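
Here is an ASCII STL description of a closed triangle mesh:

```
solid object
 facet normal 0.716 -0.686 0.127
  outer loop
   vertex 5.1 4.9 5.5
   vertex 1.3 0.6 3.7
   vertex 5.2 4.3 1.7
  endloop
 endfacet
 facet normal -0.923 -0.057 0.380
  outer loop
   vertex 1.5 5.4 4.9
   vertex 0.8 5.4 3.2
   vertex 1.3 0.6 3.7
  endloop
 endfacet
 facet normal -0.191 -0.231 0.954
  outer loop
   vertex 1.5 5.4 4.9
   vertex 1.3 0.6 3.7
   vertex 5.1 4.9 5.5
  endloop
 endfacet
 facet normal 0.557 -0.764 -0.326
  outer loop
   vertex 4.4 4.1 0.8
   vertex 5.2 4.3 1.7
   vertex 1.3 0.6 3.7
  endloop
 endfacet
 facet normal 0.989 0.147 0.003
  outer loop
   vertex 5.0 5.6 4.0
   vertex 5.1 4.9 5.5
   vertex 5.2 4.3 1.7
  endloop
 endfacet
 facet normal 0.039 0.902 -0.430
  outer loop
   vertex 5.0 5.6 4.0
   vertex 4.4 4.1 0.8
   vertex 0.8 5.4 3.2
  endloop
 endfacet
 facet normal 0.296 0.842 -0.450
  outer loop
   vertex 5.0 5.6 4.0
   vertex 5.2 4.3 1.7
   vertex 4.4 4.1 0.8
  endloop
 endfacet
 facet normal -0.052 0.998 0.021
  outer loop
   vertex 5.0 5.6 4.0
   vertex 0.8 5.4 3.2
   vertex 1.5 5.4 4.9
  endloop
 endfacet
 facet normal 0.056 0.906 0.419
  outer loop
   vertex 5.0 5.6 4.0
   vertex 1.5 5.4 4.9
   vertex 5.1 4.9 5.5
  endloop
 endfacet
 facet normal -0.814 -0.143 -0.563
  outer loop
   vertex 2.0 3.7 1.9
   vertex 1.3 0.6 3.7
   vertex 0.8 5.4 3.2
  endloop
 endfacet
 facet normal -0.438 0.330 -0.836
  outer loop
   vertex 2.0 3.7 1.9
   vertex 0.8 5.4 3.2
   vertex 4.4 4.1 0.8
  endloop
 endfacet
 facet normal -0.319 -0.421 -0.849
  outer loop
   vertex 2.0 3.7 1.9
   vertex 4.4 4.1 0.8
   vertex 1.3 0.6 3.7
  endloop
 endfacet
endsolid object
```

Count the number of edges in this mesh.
18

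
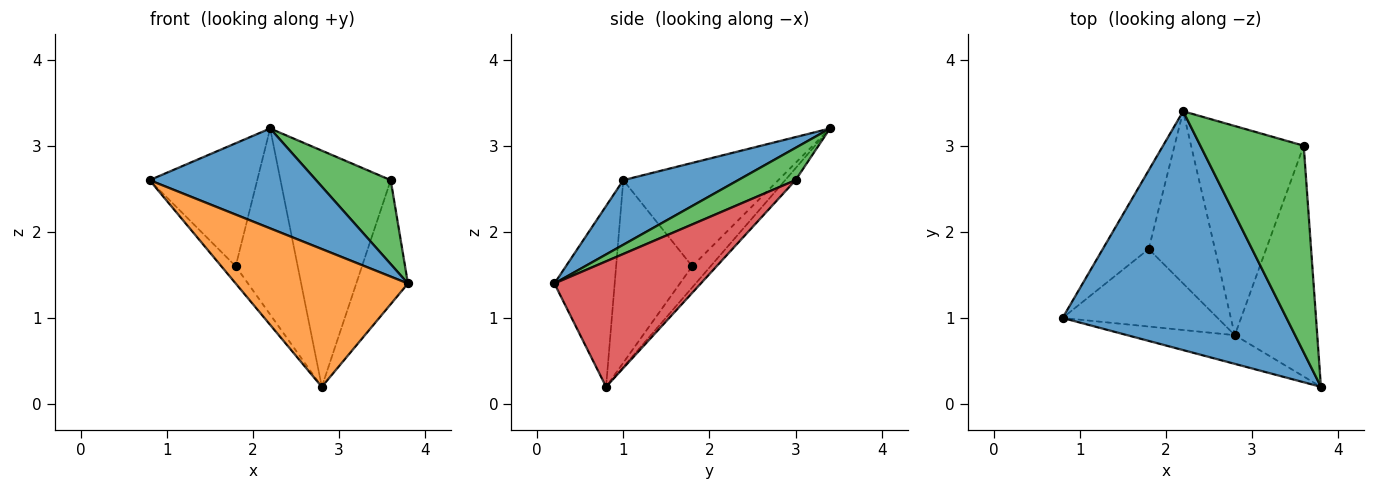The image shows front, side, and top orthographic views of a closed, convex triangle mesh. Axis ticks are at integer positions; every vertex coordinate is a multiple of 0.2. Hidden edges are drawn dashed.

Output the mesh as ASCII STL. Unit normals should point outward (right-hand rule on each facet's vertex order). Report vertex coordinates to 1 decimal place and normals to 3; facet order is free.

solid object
 facet normal 0.257 -0.373 0.892
  outer loop
   vertex 2.2 3.4 3.2
   vertex 0.8 1.0 2.6
   vertex 3.8 0.2 1.4
  endloop
 endfacet
 facet normal -0.324 -0.926 -0.193
  outer loop
   vertex 2.8 0.8 0.2
   vertex 3.8 0.2 1.4
   vertex 0.8 1.0 2.6
  endloop
 endfacet
 facet normal 0.278 -0.362 0.890
  outer loop
   vertex 3.6 3.0 2.6
   vertex 2.2 3.4 3.2
   vertex 3.8 0.2 1.4
  endloop
 endfacet
 facet normal 0.802 0.283 -0.527
  outer loop
   vertex 3.6 3.0 2.6
   vertex 3.8 0.2 1.4
   vertex 2.8 0.8 0.2
  endloop
 endfacet
 facet normal -0.070 0.747 -0.661
  outer loop
   vertex 3.6 3.0 2.6
   vertex 2.8 0.8 0.2
   vertex 2.2 3.4 3.2
  endloop
 endfacet
 facet normal -0.772 0.536 -0.343
  outer loop
   vertex 1.8 1.8 1.6
   vertex 0.8 1.0 2.6
   vertex 2.2 3.4 3.2
  endloop
 endfacet
 facet normal -0.755 0.142 -0.641
  outer loop
   vertex 1.8 1.8 1.6
   vertex 2.8 0.8 0.2
   vertex 0.8 1.0 2.6
  endloop
 endfacet
 facet normal -0.212 0.717 -0.664
  outer loop
   vertex 1.8 1.8 1.6
   vertex 2.2 3.4 3.2
   vertex 2.8 0.8 0.2
  endloop
 endfacet
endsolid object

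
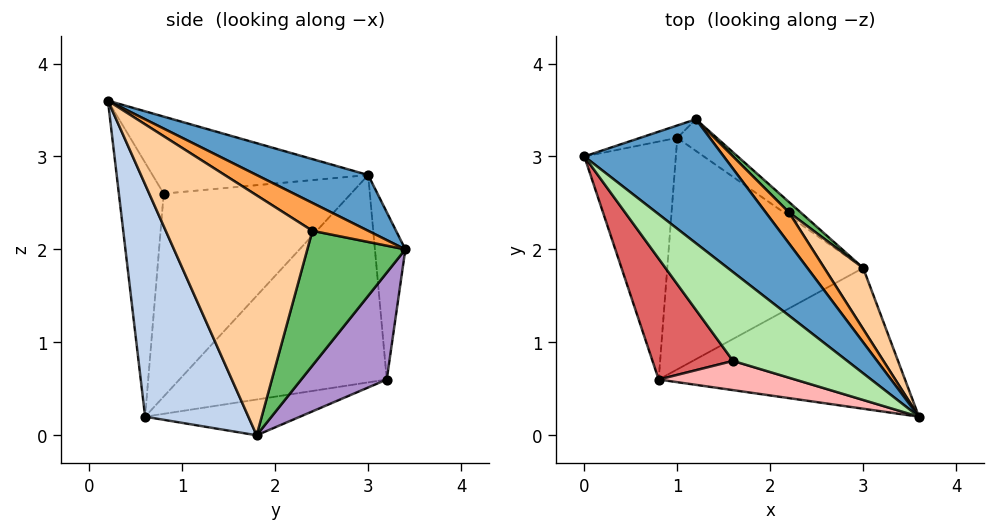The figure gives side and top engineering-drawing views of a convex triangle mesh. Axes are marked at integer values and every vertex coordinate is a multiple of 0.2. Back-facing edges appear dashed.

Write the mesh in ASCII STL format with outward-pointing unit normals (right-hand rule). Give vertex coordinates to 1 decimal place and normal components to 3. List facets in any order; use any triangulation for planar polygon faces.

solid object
 facet normal 0.298 0.596 0.745
  outer loop
   vertex 1.2 3.4 2.0
   vertex 0.0 3.0 2.8
   vertex 3.6 0.2 3.6
  endloop
 endfacet
 facet normal 0.403 -0.810 -0.427
  outer loop
   vertex 0.8 0.6 0.2
   vertex 3.0 1.8 0.0
   vertex 3.6 0.2 3.6
  endloop
 endfacet
 facet normal 0.572 0.667 0.477
  outer loop
   vertex 2.2 2.4 2.2
   vertex 1.2 3.4 2.0
   vertex 3.6 0.2 3.6
  endloop
 endfacet
 facet normal 0.797 0.590 0.129
  outer loop
   vertex 2.2 2.4 2.2
   vertex 3.6 0.2 3.6
   vertex 3.0 1.8 0.0
  endloop
 endfacet
 facet normal 0.700 0.712 0.060
  outer loop
   vertex 2.2 2.4 2.2
   vertex 3.0 1.8 0.0
   vertex 1.2 3.4 2.0
  endloop
 endfacet
 facet normal -0.504 -0.434 0.747
  outer loop
   vertex 1.6 0.8 2.6
   vertex 3.6 0.2 3.6
   vertex 0.0 3.0 2.8
  endloop
 endfacet
 facet normal -0.758 -0.579 0.301
  outer loop
   vertex 1.6 0.8 2.6
   vertex 0.0 3.0 2.8
   vertex 0.8 0.6 0.2
  endloop
 endfacet
 facet normal -0.372 -0.907 0.199
  outer loop
   vertex 1.6 0.8 2.6
   vertex 0.8 0.6 0.2
   vertex 3.6 0.2 3.6
  endloop
 endfacet
 facet normal 0.523 0.830 -0.193
  outer loop
   vertex 1.0 3.2 0.6
   vertex 1.2 3.4 2.0
   vertex 3.0 1.8 0.0
  endloop
 endfacet
 facet normal -0.177 0.163 -0.971
  outer loop
   vertex 1.0 3.2 0.6
   vertex 3.0 1.8 0.0
   vertex 0.8 0.6 0.2
  endloop
 endfacet
 facet normal -0.363 0.928 -0.081
  outer loop
   vertex 1.0 3.2 0.6
   vertex 0.0 3.0 2.8
   vertex 1.2 3.4 2.0
  endloop
 endfacet
 facet normal -0.907 0.131 -0.400
  outer loop
   vertex 1.0 3.2 0.6
   vertex 0.8 0.6 0.2
   vertex 0.0 3.0 2.8
  endloop
 endfacet
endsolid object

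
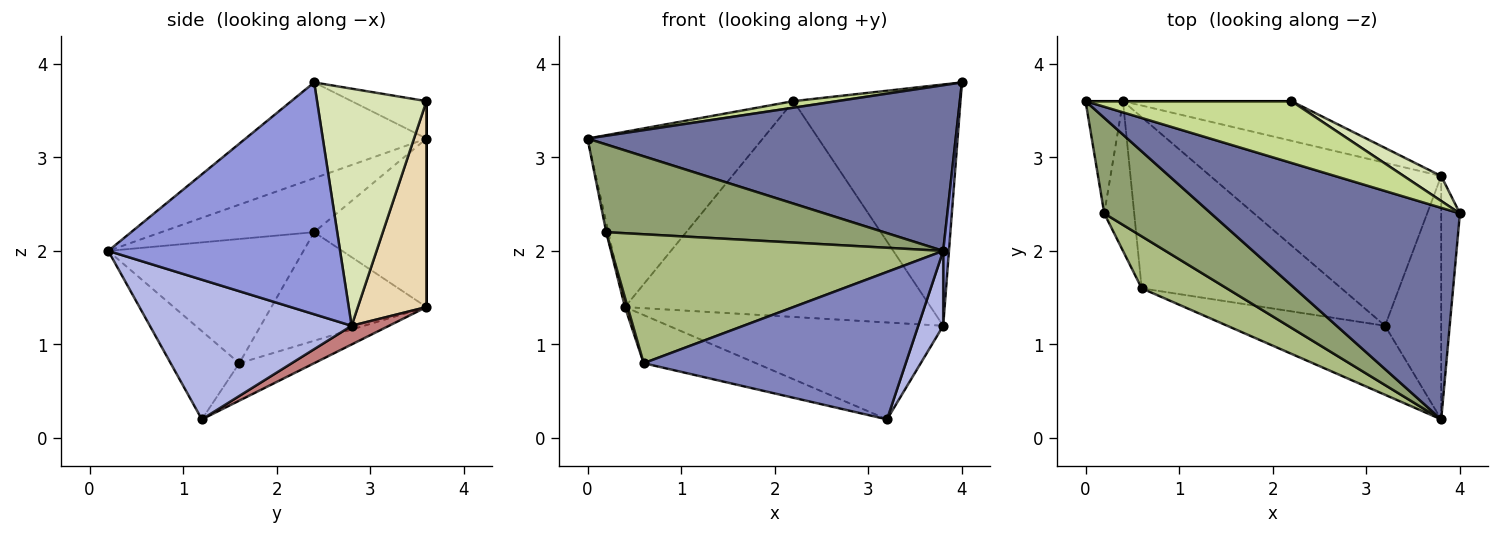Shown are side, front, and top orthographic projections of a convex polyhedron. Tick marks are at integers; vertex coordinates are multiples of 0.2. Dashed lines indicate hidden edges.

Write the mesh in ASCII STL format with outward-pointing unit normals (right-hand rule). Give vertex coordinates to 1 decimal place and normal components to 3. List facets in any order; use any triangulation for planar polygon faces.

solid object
 facet normal -0.290 -0.590 0.753
  outer loop
   vertex 3.8 0.2 2.0
   vertex 4.0 2.4 3.8
   vertex 0.0 3.6 3.2
  endloop
 endfacet
 facet normal -0.231 -0.881 -0.413
  outer loop
   vertex 0.6 1.6 0.8
   vertex 3.2 1.2 0.2
   vertex 3.8 0.2 2.0
  endloop
 endfacet
 facet normal 0.996 -0.025 -0.080
  outer loop
   vertex 3.8 2.8 1.2
   vertex 4.0 2.4 3.8
   vertex 3.8 0.2 2.0
  endloop
 endfacet
 facet normal 0.922 -0.114 -0.371
  outer loop
   vertex 3.8 2.8 1.2
   vertex 3.8 0.2 2.0
   vertex 3.2 1.2 0.2
  endloop
 endfacet
 facet normal -0.349 -0.634 0.691
  outer loop
   vertex 0.2 2.4 2.2
   vertex 3.8 0.2 2.0
   vertex 0.0 3.6 3.2
  endloop
 endfacet
 facet normal -0.479 -0.814 0.328
  outer loop
   vertex 0.2 2.4 2.2
   vertex 0.6 1.6 0.8
   vertex 3.8 0.2 2.0
  endloop
 endfacet
 facet normal -0.178 -0.104 0.979
  outer loop
   vertex 2.2 3.6 3.6
   vertex 0.0 3.6 3.2
   vertex 4.0 2.4 3.8
  endloop
 endfacet
 facet normal 0.546 0.833 0.086
  outer loop
   vertex 2.2 3.6 3.6
   vertex 4.0 2.4 3.8
   vertex 3.8 2.8 1.2
  endloop
 endfacet
 facet normal -0.976 0.018 -0.217
  outer loop
   vertex 0.4 3.6 1.4
   vertex 0.2 2.4 2.2
   vertex 0.0 3.6 3.2
  endloop
 endfacet
 facet normal -0.964 -0.017 -0.266
  outer loop
   vertex 0.4 3.6 1.4
   vertex 0.6 1.6 0.8
   vertex 0.2 2.4 2.2
  endloop
 endfacet
 facet normal 0.000 1.000 0.000
  outer loop
   vertex 0.4 3.6 1.4
   vertex 0.0 3.6 3.2
   vertex 2.2 3.6 3.6
  endloop
 endfacet
 facet normal 0.216 0.960 -0.176
  outer loop
   vertex 0.4 3.6 1.4
   vertex 2.2 3.6 3.6
   vertex 3.8 2.8 1.2
  endloop
 endfacet
 facet normal -0.178 0.266 -0.947
  outer loop
   vertex 0.4 3.6 1.4
   vertex 3.2 1.2 0.2
   vertex 0.6 1.6 0.8
  endloop
 endfacet
 facet normal 0.070 0.510 -0.857
  outer loop
   vertex 0.4 3.6 1.4
   vertex 3.8 2.8 1.2
   vertex 3.2 1.2 0.2
  endloop
 endfacet
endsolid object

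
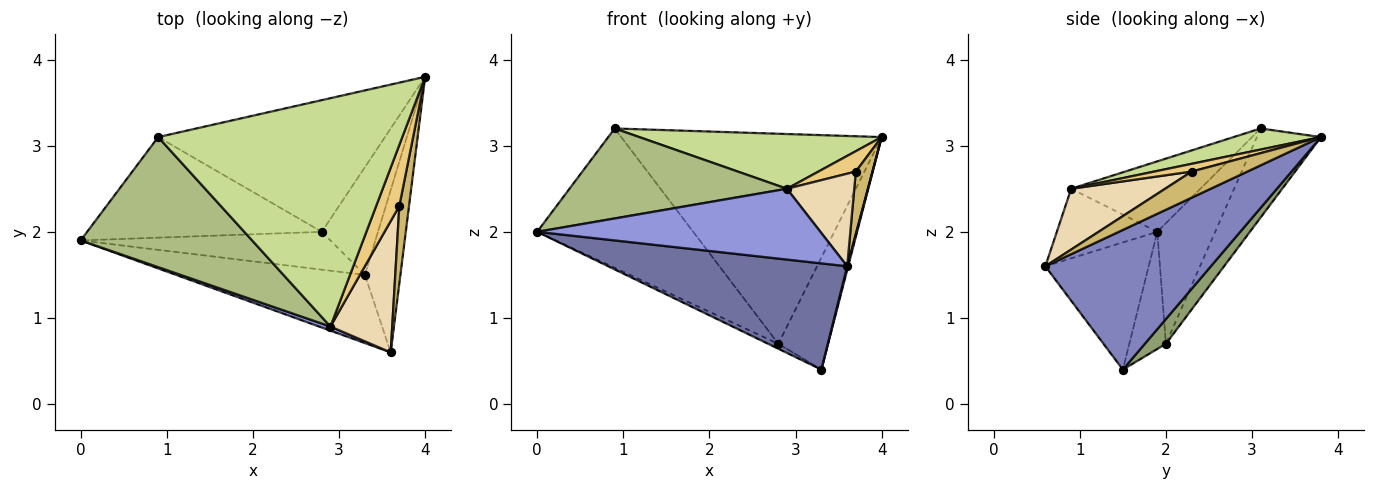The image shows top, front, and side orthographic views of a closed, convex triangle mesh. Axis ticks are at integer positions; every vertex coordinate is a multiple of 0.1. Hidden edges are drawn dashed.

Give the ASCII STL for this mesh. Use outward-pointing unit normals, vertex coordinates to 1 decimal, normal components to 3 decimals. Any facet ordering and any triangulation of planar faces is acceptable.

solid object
 facet normal -0.342 -0.791 -0.508
  outer loop
   vertex 3.3 1.5 0.4
   vertex 3.6 0.6 1.6
   vertex 0.0 1.9 2.0
  endloop
 endfacet
 facet normal 0.969 -0.006 -0.246
  outer loop
   vertex 3.3 1.5 0.4
   vertex 4.0 3.8 3.1
   vertex 3.6 0.6 1.6
  endloop
 endfacet
 facet normal -0.334 -0.941 0.054
  outer loop
   vertex 2.9 0.9 2.5
   vertex 0.0 1.9 2.0
   vertex 3.6 0.6 1.6
  endloop
 endfacet
 facet normal -0.422 0.118 -0.899
  outer loop
   vertex 2.8 2.0 0.7
   vertex 3.3 1.5 0.4
   vertex 0.0 1.9 2.0
  endloop
 endfacet
 facet normal 0.292 0.689 -0.663
  outer loop
   vertex 2.8 2.0 0.7
   vertex 4.0 3.8 3.1
   vertex 3.3 1.5 0.4
  endloop
 endfacet
 facet normal -0.320 -0.539 0.779
  outer loop
   vertex 0.9 3.1 3.2
   vertex 0.0 1.9 2.0
   vertex 2.9 0.9 2.5
  endloop
 endfacet
 facet normal 0.084 -0.232 0.969
  outer loop
   vertex 0.9 3.1 3.2
   vertex 2.9 0.9 2.5
   vertex 4.0 3.8 3.1
  endloop
 endfacet
 facet normal -0.288 0.776 -0.561
  outer loop
   vertex 0.9 3.1 3.2
   vertex 2.8 2.0 0.7
   vertex 0.0 1.9 2.0
  endloop
 endfacet
 facet normal -0.204 0.829 -0.520
  outer loop
   vertex 0.9 3.1 3.2
   vertex 4.0 3.8 3.1
   vertex 2.8 2.0 0.7
  endloop
 endfacet
 facet normal 0.903 -0.270 0.335
  outer loop
   vertex 3.7 2.3 2.7
   vertex 3.6 0.6 1.6
   vertex 4.0 3.8 3.1
  endloop
 endfacet
 facet normal 0.302 -0.302 0.905
  outer loop
   vertex 3.7 2.3 2.7
   vertex 4.0 3.8 3.1
   vertex 2.9 0.9 2.5
  endloop
 endfacet
 facet normal 0.627 -0.449 0.637
  outer loop
   vertex 3.7 2.3 2.7
   vertex 2.9 0.9 2.5
   vertex 3.6 0.6 1.6
  endloop
 endfacet
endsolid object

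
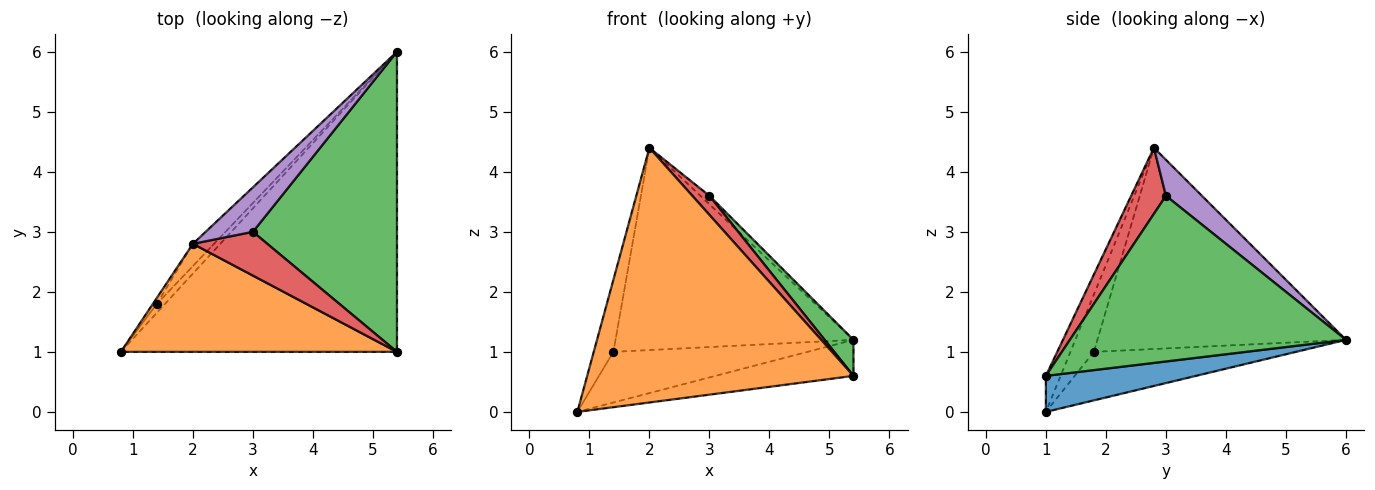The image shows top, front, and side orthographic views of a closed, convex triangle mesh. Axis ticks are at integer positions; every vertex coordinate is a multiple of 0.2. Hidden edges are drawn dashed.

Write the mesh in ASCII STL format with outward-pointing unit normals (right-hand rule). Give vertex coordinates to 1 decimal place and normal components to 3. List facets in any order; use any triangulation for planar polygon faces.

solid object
 facet normal 0.128 0.118 -0.985
  outer loop
   vertex 5.4 6.0 1.2
   vertex 5.4 1.0 0.6
   vertex 0.8 1.0 0.0
  endloop
 endfacet
 facet normal -0.051 -0.919 0.390
  outer loop
   vertex 2.0 2.8 4.4
   vertex 0.8 1.0 0.0
   vertex 5.4 1.0 0.6
  endloop
 endfacet
 facet normal 0.752 -0.078 0.654
  outer loop
   vertex 3.0 3.0 3.6
   vertex 5.4 1.0 0.6
   vertex 5.4 6.0 1.2
  endloop
 endfacet
 facet normal 0.631 -0.310 0.711
  outer loop
   vertex 3.0 3.0 3.6
   vertex 2.0 2.8 4.4
   vertex 5.4 1.0 0.6
  endloop
 endfacet
 facet normal 0.599 0.150 0.786
  outer loop
   vertex 3.0 3.0 3.6
   vertex 5.4 6.0 1.2
   vertex 2.0 2.8 4.4
  endloop
 endfacet
 facet normal -0.716 0.688 -0.121
  outer loop
   vertex 1.4 1.8 1.0
   vertex 5.4 6.0 1.2
   vertex 0.8 1.0 0.0
  endloop
 endfacet
 facet normal -0.766 0.641 -0.053
  outer loop
   vertex 1.4 1.8 1.0
   vertex 0.8 1.0 0.0
   vertex 2.0 2.8 4.4
  endloop
 endfacet
 facet normal -0.720 0.690 -0.076
  outer loop
   vertex 1.4 1.8 1.0
   vertex 2.0 2.8 4.4
   vertex 5.4 6.0 1.2
  endloop
 endfacet
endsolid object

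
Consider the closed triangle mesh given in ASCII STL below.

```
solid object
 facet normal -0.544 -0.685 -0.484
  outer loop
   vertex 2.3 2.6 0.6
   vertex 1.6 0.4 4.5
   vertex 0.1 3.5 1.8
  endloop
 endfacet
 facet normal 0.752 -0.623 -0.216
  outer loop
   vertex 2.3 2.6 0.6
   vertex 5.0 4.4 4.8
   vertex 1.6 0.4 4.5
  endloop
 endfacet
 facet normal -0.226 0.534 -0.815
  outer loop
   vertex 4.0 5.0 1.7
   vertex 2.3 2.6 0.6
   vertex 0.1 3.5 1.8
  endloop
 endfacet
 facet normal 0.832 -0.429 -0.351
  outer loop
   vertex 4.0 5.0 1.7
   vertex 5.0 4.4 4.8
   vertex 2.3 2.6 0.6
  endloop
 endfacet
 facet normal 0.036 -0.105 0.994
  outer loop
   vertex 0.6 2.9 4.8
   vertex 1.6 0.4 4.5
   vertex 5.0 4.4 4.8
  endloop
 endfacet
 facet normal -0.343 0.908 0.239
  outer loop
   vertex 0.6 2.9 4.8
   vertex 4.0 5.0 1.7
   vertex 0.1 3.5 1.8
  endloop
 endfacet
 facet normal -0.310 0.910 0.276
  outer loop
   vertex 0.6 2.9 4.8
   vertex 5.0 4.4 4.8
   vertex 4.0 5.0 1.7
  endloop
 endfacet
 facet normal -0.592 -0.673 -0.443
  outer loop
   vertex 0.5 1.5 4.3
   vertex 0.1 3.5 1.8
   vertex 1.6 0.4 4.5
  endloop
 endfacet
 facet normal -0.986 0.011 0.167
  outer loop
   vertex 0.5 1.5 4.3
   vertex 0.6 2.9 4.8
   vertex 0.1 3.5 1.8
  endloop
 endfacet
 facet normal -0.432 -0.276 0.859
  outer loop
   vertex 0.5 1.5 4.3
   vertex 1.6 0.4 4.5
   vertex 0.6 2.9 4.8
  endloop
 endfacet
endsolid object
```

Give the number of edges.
15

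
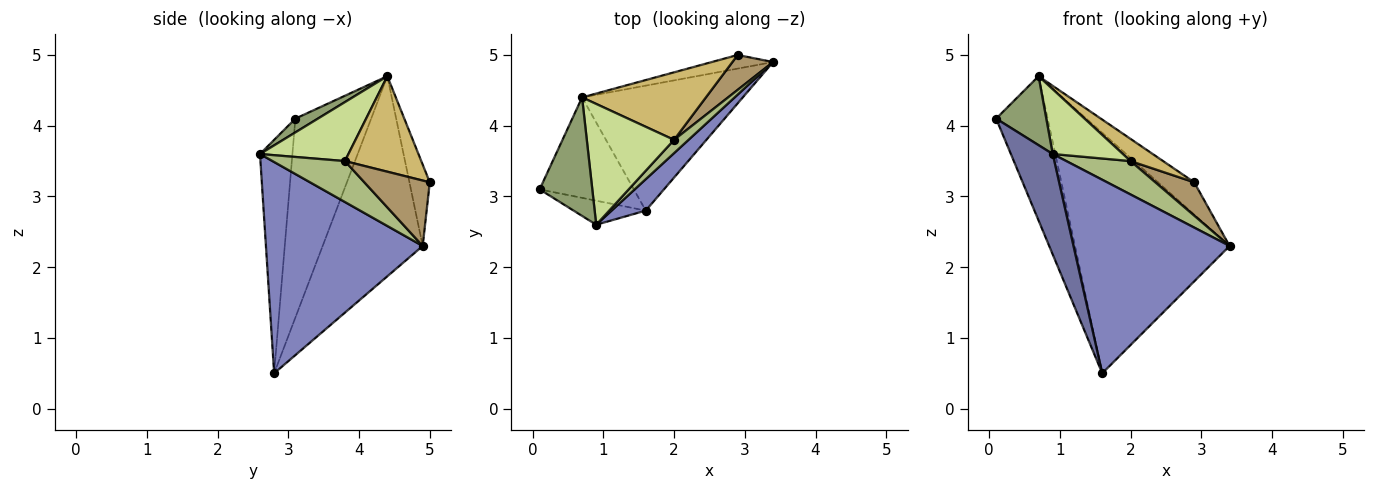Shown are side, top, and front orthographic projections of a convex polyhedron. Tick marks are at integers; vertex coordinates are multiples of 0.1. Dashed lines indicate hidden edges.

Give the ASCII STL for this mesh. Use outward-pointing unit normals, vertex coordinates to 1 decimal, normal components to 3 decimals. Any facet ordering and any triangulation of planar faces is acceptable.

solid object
 facet normal -0.602 -0.777 -0.186
  outer loop
   vertex 0.9 2.6 3.6
   vertex 0.1 3.1 4.1
   vertex 1.6 2.8 0.5
  endloop
 endfacet
 facet normal 0.704 -0.701 0.114
  outer loop
   vertex 0.9 2.6 3.6
   vertex 1.6 2.8 0.5
   vertex 3.4 4.9 2.3
  endloop
 endfacet
 facet normal -0.770 0.524 -0.364
  outer loop
   vertex 0.7 4.4 4.7
   vertex 1.6 2.8 0.5
   vertex 0.1 3.1 4.1
  endloop
 endfacet
 facet normal -0.498 0.770 -0.400
  outer loop
   vertex 0.7 4.4 4.7
   vertex 3.4 4.9 2.3
   vertex 1.6 2.8 0.5
  endloop
 endfacet
 facet normal 0.220 -0.491 0.843
  outer loop
   vertex 0.7 4.4 4.7
   vertex 0.1 3.1 4.1
   vertex 0.9 2.6 3.6
  endloop
 endfacet
 facet normal 0.723 -0.642 0.256
  outer loop
   vertex 2.0 3.8 3.5
   vertex 0.9 2.6 3.6
   vertex 3.4 4.9 2.3
  endloop
 endfacet
 facet normal 0.512 -0.406 0.757
  outer loop
   vertex 2.0 3.8 3.5
   vertex 0.7 4.4 4.7
   vertex 0.9 2.6 3.6
  endloop
 endfacet
 facet normal -0.459 0.818 -0.346
  outer loop
   vertex 2.9 5.0 3.2
   vertex 3.4 4.9 2.3
   vertex 0.7 4.4 4.7
  endloop
 endfacet
 facet normal 0.758 -0.451 0.471
  outer loop
   vertex 2.9 5.0 3.2
   vertex 2.0 3.8 3.5
   vertex 3.4 4.9 2.3
  endloop
 endfacet
 facet normal 0.591 -0.252 0.766
  outer loop
   vertex 2.9 5.0 3.2
   vertex 0.7 4.4 4.7
   vertex 2.0 3.8 3.5
  endloop
 endfacet
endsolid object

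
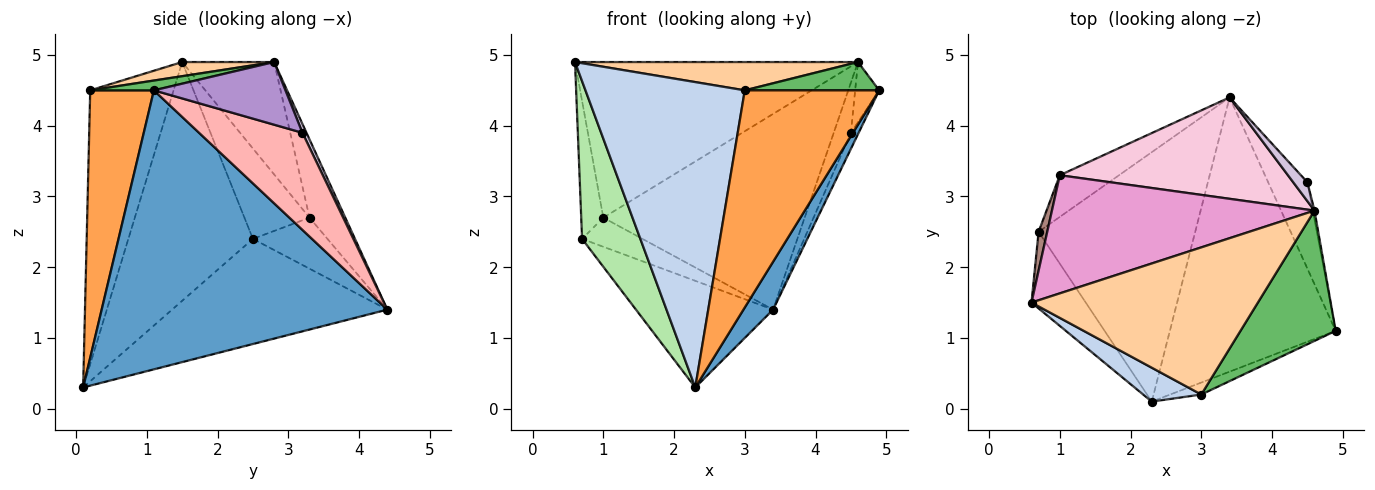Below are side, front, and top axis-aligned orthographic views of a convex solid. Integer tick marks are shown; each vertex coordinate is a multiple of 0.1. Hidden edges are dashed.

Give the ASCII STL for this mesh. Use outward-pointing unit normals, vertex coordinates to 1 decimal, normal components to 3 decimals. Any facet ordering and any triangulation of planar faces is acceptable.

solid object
 facet normal 0.856 -0.089 -0.509
  outer loop
   vertex 2.3 0.1 0.3
   vertex 3.4 4.4 1.4
   vertex 4.9 1.1 4.5
  endloop
 endfacet
 facet normal -0.461 -0.882 0.098
  outer loop
   vertex 3.0 0.2 4.5
   vertex 0.6 1.5 4.9
   vertex 2.3 0.1 0.3
  endloop
 endfacet
 facet normal 0.428 -0.903 -0.050
  outer loop
   vertex 3.0 0.2 4.5
   vertex 2.3 0.1 0.3
   vertex 4.9 1.1 4.5
  endloop
 endfacet
 facet normal 0.061 -0.188 0.980
  outer loop
   vertex 3.0 0.2 4.5
   vertex 4.6 2.8 4.9
   vertex 0.6 1.5 4.9
  endloop
 endfacet
 facet normal 0.100 -0.211 0.972
  outer loop
   vertex 3.0 0.2 4.5
   vertex 4.9 1.1 4.5
   vertex 4.6 2.8 4.9
  endloop
 endfacet
 facet normal -0.887 -0.415 -0.202
  outer loop
   vertex 0.7 2.5 2.4
   vertex 2.3 0.1 0.3
   vertex 0.6 1.5 4.9
  endloop
 endfacet
 facet normal -0.525 0.335 -0.782
  outer loop
   vertex 0.7 2.5 2.4
   vertex 3.4 4.4 1.4
   vertex 2.3 0.1 0.3
  endloop
 endfacet
 facet normal 0.925 0.069 -0.374
  outer loop
   vertex 4.5 3.2 3.9
   vertex 4.9 1.1 4.5
   vertex 3.4 4.4 1.4
  endloop
 endfacet
 facet normal 0.983 0.180 -0.026
  outer loop
   vertex 4.5 3.2 3.9
   vertex 4.6 2.8 4.9
   vertex 4.9 1.1 4.5
  endloop
 endfacet
 facet normal 0.215 0.914 0.344
  outer loop
   vertex 4.5 3.2 3.9
   vertex 3.4 4.4 1.4
   vertex 4.6 2.8 4.9
  endloop
 endfacet
 facet normal -0.943 0.320 0.090
  outer loop
   vertex 1.0 3.3 2.7
   vertex 0.7 2.5 2.4
   vertex 0.6 1.5 4.9
  endloop
 endfacet
 facet normal -0.577 0.468 -0.670
  outer loop
   vertex 1.0 3.3 2.7
   vertex 3.4 4.4 1.4
   vertex 0.7 2.5 2.4
  endloop
 endfacet
 facet normal -0.251 0.771 0.585
  outer loop
   vertex 1.0 3.3 2.7
   vertex 0.6 1.5 4.9
   vertex 4.6 2.8 4.9
  endloop
 endfacet
 facet normal -0.156 0.877 0.454
  outer loop
   vertex 1.0 3.3 2.7
   vertex 4.6 2.8 4.9
   vertex 3.4 4.4 1.4
  endloop
 endfacet
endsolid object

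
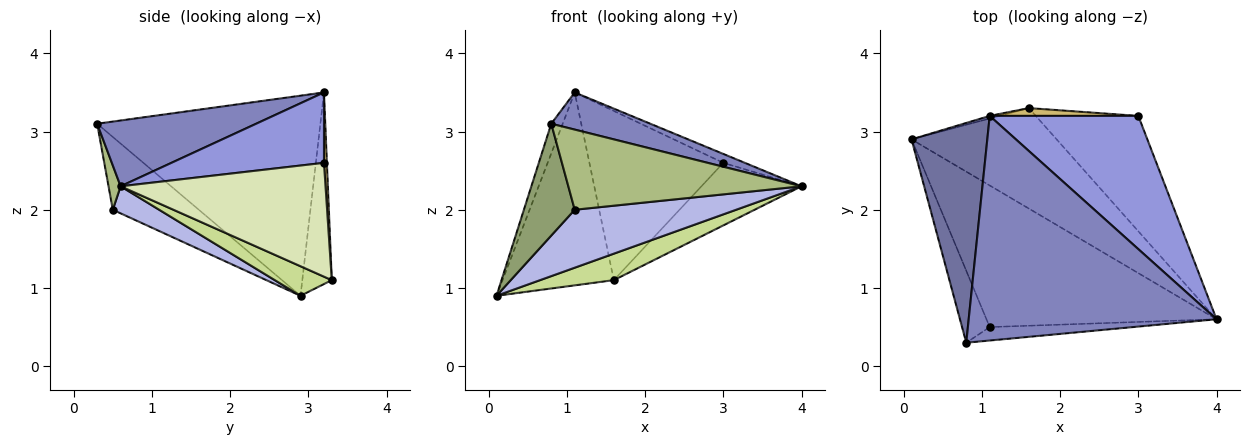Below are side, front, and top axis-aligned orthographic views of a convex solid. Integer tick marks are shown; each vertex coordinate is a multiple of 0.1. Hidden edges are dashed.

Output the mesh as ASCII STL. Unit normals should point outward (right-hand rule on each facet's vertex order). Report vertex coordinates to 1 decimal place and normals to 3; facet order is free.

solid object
 facet normal -0.934 0.048 0.354
  outer loop
   vertex 1.1 3.2 3.5
   vertex 0.1 2.9 0.9
   vertex 0.8 0.3 3.1
  endloop
 endfacet
 facet normal 0.253 -0.158 0.954
  outer loop
   vertex 1.1 3.2 3.5
   vertex 0.8 0.3 3.1
   vertex 4.0 0.6 2.3
  endloop
 endfacet
 facet normal 0.427 0.060 0.902
  outer loop
   vertex 3.0 3.2 2.6
   vertex 1.1 3.2 3.5
   vertex 4.0 0.6 2.3
  endloop
 endfacet
 facet normal 0.108 -0.377 -0.920
  outer loop
   vertex 1.1 0.5 2.0
   vertex 0.1 2.9 0.9
   vertex 4.0 0.6 2.3
  endloop
 endfacet
 facet normal -0.818 -0.483 -0.311
  outer loop
   vertex 1.1 0.5 2.0
   vertex 0.8 0.3 3.1
   vertex 0.1 2.9 0.9
  endloop
 endfacet
 facet normal 0.051 -0.985 -0.165
  outer loop
   vertex 1.1 0.5 2.0
   vertex 4.0 0.6 2.3
   vertex 0.8 0.3 3.1
  endloop
 endfacet
 facet normal 0.193 -0.250 -0.949
  outer loop
   vertex 1.6 3.3 1.1
   vertex 4.0 0.6 2.3
   vertex 0.1 2.9 0.9
  endloop
 endfacet
 facet normal 0.698 0.341 -0.629
  outer loop
   vertex 1.6 3.3 1.1
   vertex 3.0 3.2 2.6
   vertex 4.0 0.6 2.3
  endloop
 endfacet
 facet normal -0.256 0.967 -0.013
  outer loop
   vertex 1.6 3.3 1.1
   vertex 0.1 2.9 0.9
   vertex 1.1 3.2 3.5
  endloop
 endfacet
 facet normal 0.022 0.999 0.046
  outer loop
   vertex 1.6 3.3 1.1
   vertex 1.1 3.2 3.5
   vertex 3.0 3.2 2.6
  endloop
 endfacet
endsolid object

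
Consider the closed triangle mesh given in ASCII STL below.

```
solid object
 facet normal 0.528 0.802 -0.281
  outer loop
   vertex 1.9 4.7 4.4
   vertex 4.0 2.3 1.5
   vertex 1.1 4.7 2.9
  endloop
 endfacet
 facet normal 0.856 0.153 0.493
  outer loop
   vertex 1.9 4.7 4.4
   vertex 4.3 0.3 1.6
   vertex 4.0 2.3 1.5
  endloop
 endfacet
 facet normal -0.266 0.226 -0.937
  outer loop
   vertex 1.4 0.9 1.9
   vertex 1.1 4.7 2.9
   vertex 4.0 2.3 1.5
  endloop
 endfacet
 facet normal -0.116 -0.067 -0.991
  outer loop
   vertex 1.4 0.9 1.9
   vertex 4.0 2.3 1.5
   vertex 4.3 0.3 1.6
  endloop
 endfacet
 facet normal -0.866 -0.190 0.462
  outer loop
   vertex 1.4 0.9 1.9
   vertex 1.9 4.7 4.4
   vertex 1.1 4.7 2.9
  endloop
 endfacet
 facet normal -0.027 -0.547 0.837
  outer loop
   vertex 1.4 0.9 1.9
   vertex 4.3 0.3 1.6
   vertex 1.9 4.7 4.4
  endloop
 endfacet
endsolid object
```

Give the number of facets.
6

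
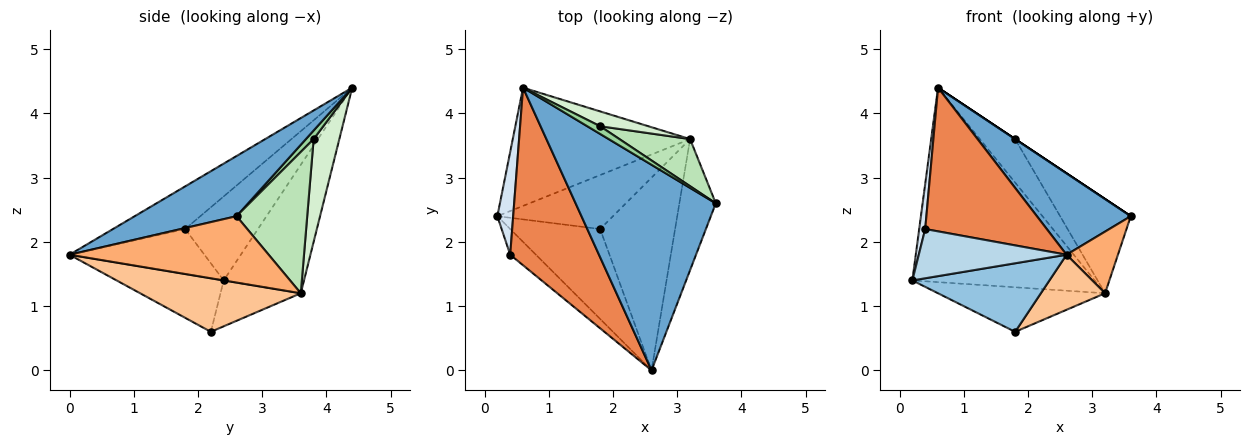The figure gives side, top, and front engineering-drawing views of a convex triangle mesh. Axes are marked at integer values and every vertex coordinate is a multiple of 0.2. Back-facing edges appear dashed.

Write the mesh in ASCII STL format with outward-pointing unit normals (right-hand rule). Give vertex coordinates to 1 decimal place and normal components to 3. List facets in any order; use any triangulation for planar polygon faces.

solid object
 facet normal 0.371 -0.342 0.864
  outer loop
   vertex 0.6 4.4 4.4
   vertex 2.6 0.0 1.8
   vertex 3.6 2.6 2.4
  endloop
 endfacet
 facet normal -0.428 -0.548 -0.719
  outer loop
   vertex 1.8 2.2 0.6
   vertex 2.6 0.0 1.8
   vertex 0.2 2.4 1.4
  endloop
 endfacet
 facet normal -0.629 -0.689 -0.360
  outer loop
   vertex 0.4 1.8 2.2
   vertex 0.2 2.4 1.4
   vertex 2.6 0.0 1.8
  endloop
 endfacet
 facet normal -0.980 -0.081 0.184
  outer loop
   vertex 0.4 1.8 2.2
   vertex 0.6 4.4 4.4
   vertex 0.2 2.4 1.4
  endloop
 endfacet
 facet normal -0.350 -0.589 0.728
  outer loop
   vertex 0.4 1.8 2.2
   vertex 2.6 0.0 1.8
   vertex 0.6 4.4 4.4
  endloop
 endfacet
 facet normal 0.855 -0.221 -0.469
  outer loop
   vertex 3.2 3.6 1.2
   vertex 3.6 2.6 2.4
   vertex 2.6 0.0 1.8
  endloop
 endfacet
 facet normal 0.566 -0.226 -0.793
  outer loop
   vertex 3.2 3.6 1.2
   vertex 2.6 0.0 1.8
   vertex 1.8 2.2 0.6
  endloop
 endfacet
 facet normal -0.352 0.800 -0.486
  outer loop
   vertex 3.2 3.6 1.2
   vertex 0.2 2.4 1.4
   vertex 0.6 4.4 4.4
  endloop
 endfacet
 facet normal -0.293 0.609 -0.737
  outer loop
   vertex 3.2 3.6 1.2
   vertex 1.8 2.2 0.6
   vertex 0.2 2.4 1.4
  endloop
 endfacet
 facet normal 0.555 0.000 0.832
  outer loop
   vertex 1.8 3.8 3.6
   vertex 0.6 4.4 4.4
   vertex 3.6 2.6 2.4
  endloop
 endfacet
 facet normal 0.667 0.667 0.333
  outer loop
   vertex 1.8 3.8 3.6
   vertex 3.6 2.6 2.4
   vertex 3.2 3.6 1.2
  endloop
 endfacet
 facet normal 0.567 0.780 0.266
  outer loop
   vertex 1.8 3.8 3.6
   vertex 3.2 3.6 1.2
   vertex 0.6 4.4 4.4
  endloop
 endfacet
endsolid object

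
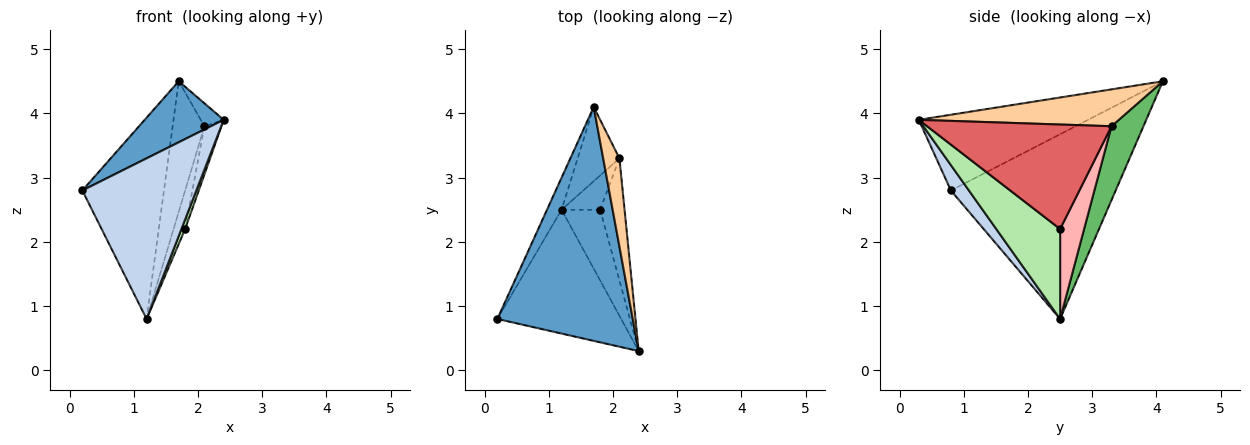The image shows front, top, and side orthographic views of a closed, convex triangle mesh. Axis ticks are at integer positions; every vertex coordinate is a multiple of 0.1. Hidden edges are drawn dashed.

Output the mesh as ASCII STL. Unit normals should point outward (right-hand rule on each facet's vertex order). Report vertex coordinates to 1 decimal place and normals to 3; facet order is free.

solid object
 facet normal -0.476 -0.222 0.851
  outer loop
   vertex 1.7 4.1 4.5
   vertex 0.2 0.8 2.8
   vertex 2.4 0.3 3.9
  endloop
 endfacet
 facet normal 0.124 -0.786 -0.606
  outer loop
   vertex 1.2 2.5 0.8
   vertex 2.4 0.3 3.9
   vertex 0.2 0.8 2.8
  endloop
 endfacet
 facet normal -0.894 0.443 -0.071
  outer loop
   vertex 1.2 2.5 0.8
   vertex 0.2 0.8 2.8
   vertex 1.7 4.1 4.5
  endloop
 endfacet
 facet normal 0.910 0.104 0.401
  outer loop
   vertex 2.1 3.3 3.8
   vertex 1.7 4.1 4.5
   vertex 2.4 0.3 3.9
  endloop
 endfacet
 facet normal 0.658 0.655 -0.372
  outer loop
   vertex 2.1 3.3 3.8
   vertex 1.2 2.5 0.8
   vertex 1.7 4.1 4.5
  endloop
 endfacet
 facet normal 0.918 -0.054 -0.393
  outer loop
   vertex 1.8 2.5 2.2
   vertex 2.4 0.3 3.9
   vertex 1.2 2.5 0.8
  endloop
 endfacet
 facet normal 0.970 0.089 -0.227
  outer loop
   vertex 1.8 2.5 2.2
   vertex 2.1 3.3 3.8
   vertex 2.4 0.3 3.9
  endloop
 endfacet
 facet normal 0.840 0.405 -0.360
  outer loop
   vertex 1.8 2.5 2.2
   vertex 1.2 2.5 0.8
   vertex 2.1 3.3 3.8
  endloop
 endfacet
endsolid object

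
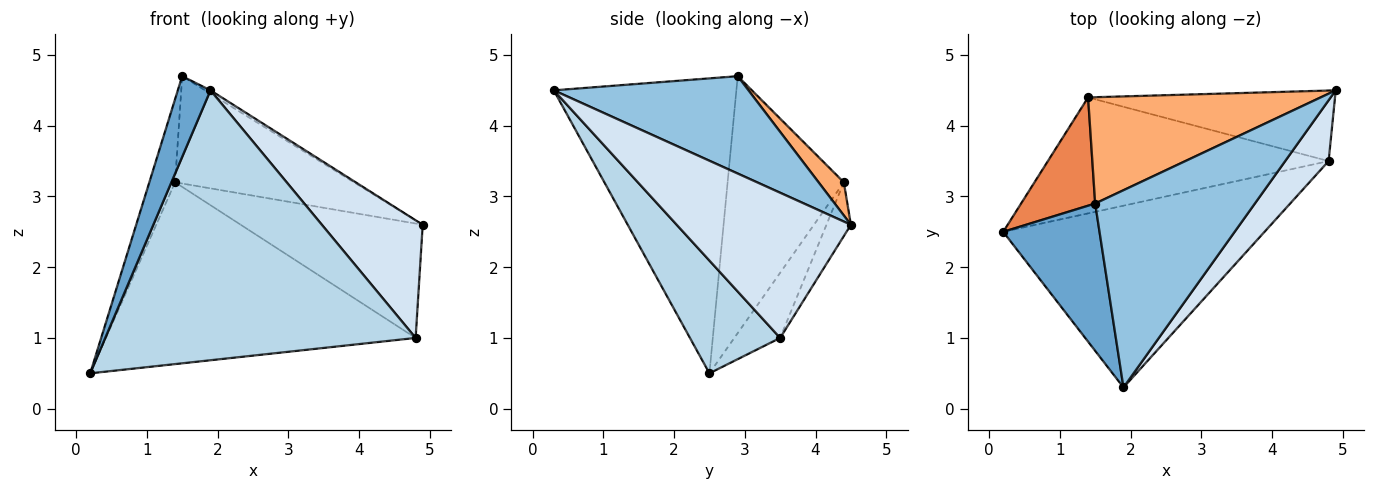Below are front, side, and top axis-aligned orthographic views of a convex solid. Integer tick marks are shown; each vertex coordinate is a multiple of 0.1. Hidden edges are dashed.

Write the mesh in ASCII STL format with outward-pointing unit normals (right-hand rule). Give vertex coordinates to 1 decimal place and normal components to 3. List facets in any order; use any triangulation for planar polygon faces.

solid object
 facet normal -0.937 -0.168 0.306
  outer loop
   vertex 1.5 2.9 4.7
   vertex 0.2 2.5 0.5
   vertex 1.9 0.3 4.5
  endloop
 endfacet
 facet normal 0.521 0.014 0.854
  outer loop
   vertex 1.5 2.9 4.7
   vertex 1.9 0.3 4.5
   vertex 4.9 4.5 2.6
  endloop
 endfacet
 facet normal 0.234 -0.806 -0.543
  outer loop
   vertex 4.8 3.5 1.0
   vertex 1.9 0.3 4.5
   vertex 0.2 2.5 0.5
  endloop
 endfacet
 facet normal 0.838 -0.485 0.251
  outer loop
   vertex 4.8 3.5 1.0
   vertex 4.9 4.5 2.6
   vertex 1.9 0.3 4.5
  endloop
 endfacet
 facet normal -0.940 0.208 0.271
  outer loop
   vertex 1.4 4.4 3.2
   vertex 0.2 2.5 0.5
   vertex 1.5 2.9 4.7
  endloop
 endfacet
 facet normal 0.100 0.707 0.700
  outer loop
   vertex 1.4 4.4 3.2
   vertex 1.5 2.9 4.7
   vertex 4.9 4.5 2.6
  endloop
 endfacet
 facet normal -0.124 0.837 -0.534
  outer loop
   vertex 1.4 4.4 3.2
   vertex 4.8 3.5 1.0
   vertex 0.2 2.5 0.5
  endloop
 endfacet
 facet normal -0.114 0.846 -0.521
  outer loop
   vertex 1.4 4.4 3.2
   vertex 4.9 4.5 2.6
   vertex 4.8 3.5 1.0
  endloop
 endfacet
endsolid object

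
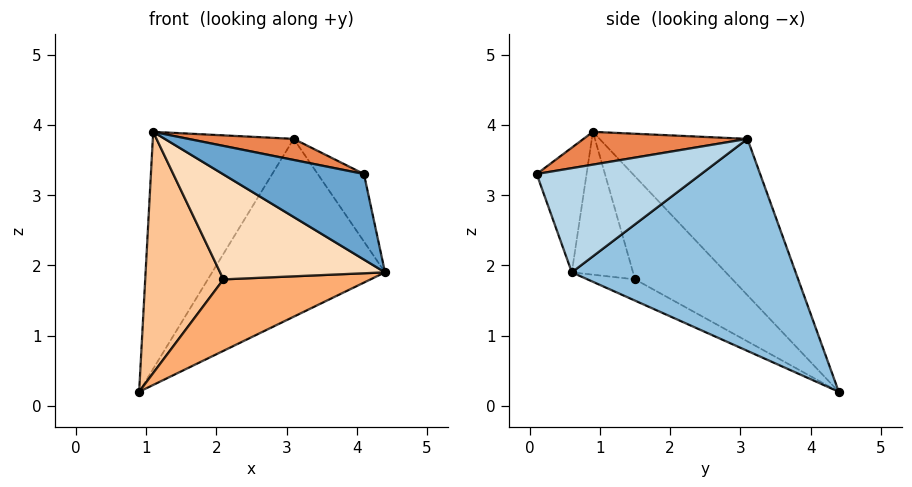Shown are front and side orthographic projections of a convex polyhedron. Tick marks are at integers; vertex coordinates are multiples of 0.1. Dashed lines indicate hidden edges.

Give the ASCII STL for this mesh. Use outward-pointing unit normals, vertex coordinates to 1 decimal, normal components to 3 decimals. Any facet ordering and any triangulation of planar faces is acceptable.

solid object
 facet normal -0.308 -0.873 -0.378
  outer loop
   vertex 4.1 0.1 3.3
   vertex 1.1 0.9 3.9
   vertex 4.4 0.6 1.9
  endloop
 endfacet
 facet normal 0.765 0.591 -0.254
  outer loop
   vertex 3.1 3.1 3.8
   vertex 4.4 0.6 1.9
   vertex 0.9 4.4 0.2
  endloop
 endfacet
 facet normal 0.921 0.259 0.290
  outer loop
   vertex 3.1 3.1 3.8
   vertex 4.1 0.1 3.3
   vertex 4.4 0.6 1.9
  endloop
 endfacet
 facet normal -0.596 0.567 0.569
  outer loop
   vertex 3.1 3.1 3.8
   vertex 0.9 4.4 0.2
   vertex 1.1 0.9 3.9
  endloop
 endfacet
 facet normal 0.167 -0.108 0.980
  outer loop
   vertex 3.1 3.1 3.8
   vertex 1.1 0.9 3.9
   vertex 4.1 0.1 3.3
  endloop
 endfacet
 facet normal -0.171 -0.529 -0.831
  outer loop
   vertex 2.1 1.5 1.8
   vertex 0.9 4.4 0.2
   vertex 4.4 0.6 1.9
  endloop
 endfacet
 facet normal -0.683 -0.549 -0.482
  outer loop
   vertex 2.1 1.5 1.8
   vertex 1.1 0.9 3.9
   vertex 0.9 4.4 0.2
  endloop
 endfacet
 facet normal -0.319 -0.860 -0.398
  outer loop
   vertex 2.1 1.5 1.8
   vertex 4.4 0.6 1.9
   vertex 1.1 0.9 3.9
  endloop
 endfacet
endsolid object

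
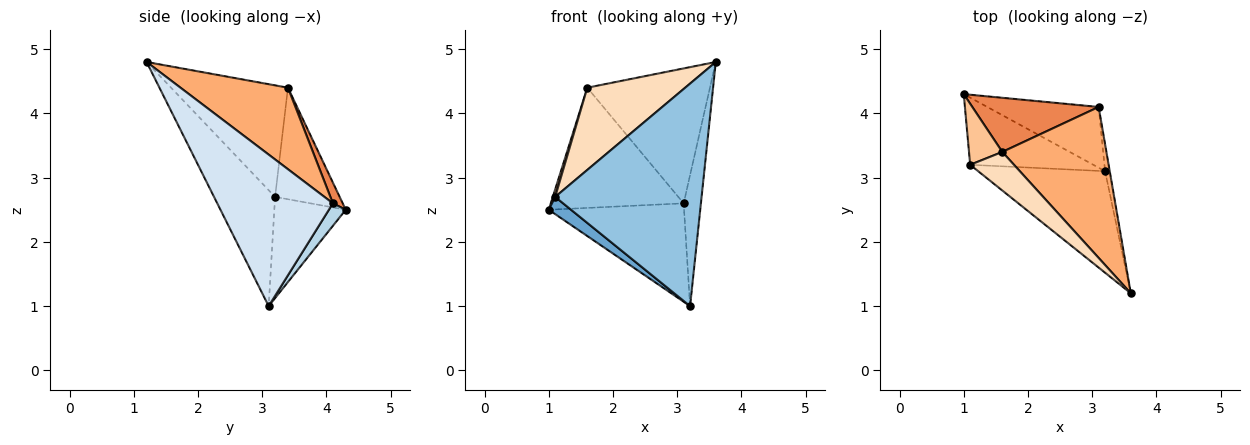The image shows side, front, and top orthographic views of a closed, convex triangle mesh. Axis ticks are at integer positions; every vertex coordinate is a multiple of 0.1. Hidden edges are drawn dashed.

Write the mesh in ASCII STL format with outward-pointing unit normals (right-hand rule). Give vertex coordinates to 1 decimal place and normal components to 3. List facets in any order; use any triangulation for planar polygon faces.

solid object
 facet normal -0.623 -0.194 -0.758
  outer loop
   vertex 1.1 3.2 2.7
   vertex 1.0 4.3 2.5
   vertex 3.2 3.1 1.0
  endloop
 endfacet
 facet normal -0.355 -0.851 -0.388
  outer loop
   vertex 1.1 3.2 2.7
   vertex 3.2 3.1 1.0
   vertex 3.6 1.2 4.8
  endloop
 endfacet
 facet normal 0.105 0.846 -0.522
  outer loop
   vertex 3.1 4.1 2.6
   vertex 3.2 3.1 1.0
   vertex 1.0 4.3 2.5
  endloop
 endfacet
 facet normal 0.989 0.147 -0.030
  outer loop
   vertex 3.1 4.1 2.6
   vertex 3.6 1.2 4.8
   vertex 3.2 3.1 1.0
  endloop
 endfacet
 facet normal 0.067 0.910 0.410
  outer loop
   vertex 1.6 3.4 4.4
   vertex 3.1 4.1 2.6
   vertex 1.0 4.3 2.5
  endloop
 endfacet
 facet normal 0.504 0.575 0.644
  outer loop
   vertex 1.6 3.4 4.4
   vertex 3.6 1.2 4.8
   vertex 3.1 4.1 2.6
  endloop
 endfacet
 facet normal -0.958 -0.035 0.286
  outer loop
   vertex 1.6 3.4 4.4
   vertex 1.0 4.3 2.5
   vertex 1.1 3.2 2.7
  endloop
 endfacet
 facet normal -0.734 -0.615 0.288
  outer loop
   vertex 1.6 3.4 4.4
   vertex 1.1 3.2 2.7
   vertex 3.6 1.2 4.8
  endloop
 endfacet
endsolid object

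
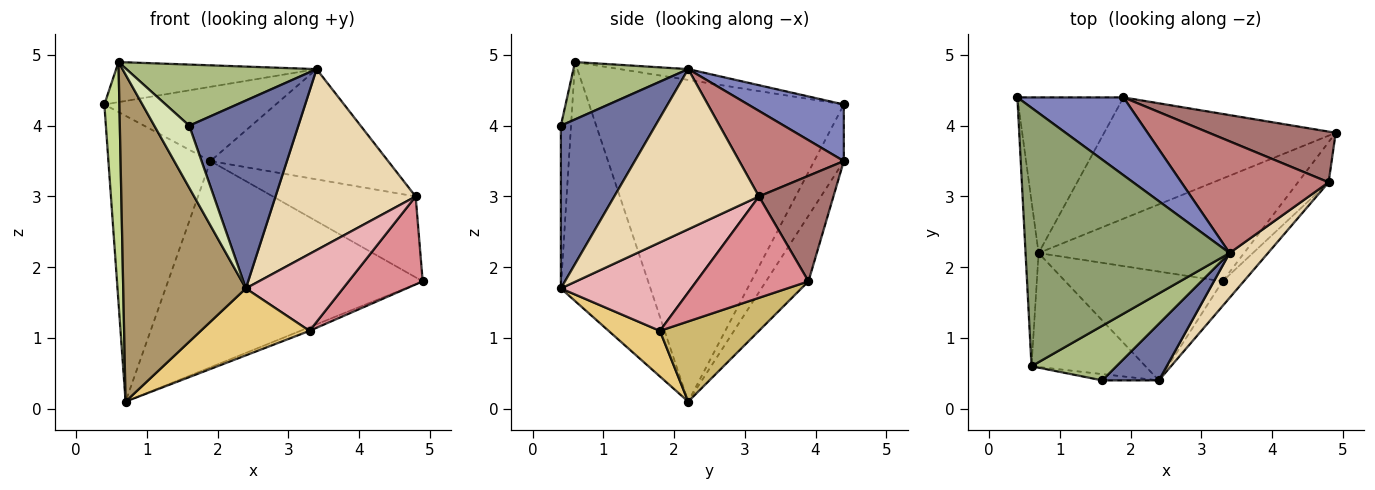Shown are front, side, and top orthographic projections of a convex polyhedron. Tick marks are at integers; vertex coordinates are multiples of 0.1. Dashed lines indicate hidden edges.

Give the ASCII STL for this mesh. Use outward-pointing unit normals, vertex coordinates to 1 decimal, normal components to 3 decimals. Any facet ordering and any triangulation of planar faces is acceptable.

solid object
 facet normal 0.638 -0.737 0.222
  outer loop
   vertex 2.4 0.4 1.7
   vertex 3.4 2.2 4.8
   vertex 1.6 0.4 4.0
  endloop
 endfacet
 facet normal 0.360 0.644 0.675
  outer loop
   vertex 1.9 4.4 3.5
   vertex 0.4 4.4 4.3
   vertex 3.4 2.2 4.8
  endloop
 endfacet
 facet normal -0.247 0.851 -0.463
  outer loop
   vertex 1.9 4.4 3.5
   vertex 0.7 2.2 0.1
   vertex 0.4 4.4 4.3
  endloop
 endfacet
 facet normal -0.142 0.853 -0.502
  outer loop
   vertex 1.9 4.4 3.5
   vertex 4.9 3.9 1.8
   vertex 0.7 2.2 0.1
  endloop
 endfacet
 facet normal -0.052 0.153 0.987
  outer loop
   vertex 0.6 0.6 4.9
   vertex 3.4 2.2 4.8
   vertex 0.4 4.4 4.3
  endloop
 endfacet
 facet normal 0.410 -0.680 0.607
  outer loop
   vertex 0.6 0.6 4.9
   vertex 1.6 0.4 4.0
   vertex 3.4 2.2 4.8
  endloop
 endfacet
 facet normal -0.997 -0.059 -0.040
  outer loop
   vertex 0.6 0.6 4.9
   vertex 0.4 4.4 4.3
   vertex 0.7 2.2 0.1
  endloop
 endfacet
 facet normal -0.278 -0.956 -0.097
  outer loop
   vertex 0.6 0.6 4.9
   vertex 2.4 0.4 1.7
   vertex 1.6 0.4 4.0
  endloop
 endfacet
 facet normal -0.568 -0.777 -0.271
  outer loop
   vertex 0.6 0.6 4.9
   vertex 0.7 2.2 0.1
   vertex 2.4 0.4 1.7
  endloop
 endfacet
 facet normal 0.363 0.034 -0.931
  outer loop
   vertex 3.3 1.8 1.1
   vertex 0.7 2.2 0.1
   vertex 4.9 3.9 1.8
  endloop
 endfacet
 facet normal 0.240 -0.509 -0.827
  outer loop
   vertex 3.3 1.8 1.1
   vertex 2.4 0.4 1.7
   vertex 0.7 2.2 0.1
  endloop
 endfacet
 facet normal 0.708 -0.686 0.170
  outer loop
   vertex 4.8 3.2 3.0
   vertex 3.4 2.2 4.8
   vertex 2.4 0.4 1.7
  endloop
 endfacet
 facet normal 0.404 0.775 0.486
  outer loop
   vertex 4.8 3.2 3.0
   vertex 4.9 3.9 1.8
   vertex 1.9 4.4 3.5
  endloop
 endfacet
 facet normal 0.382 0.649 0.658
  outer loop
   vertex 4.8 3.2 3.0
   vertex 1.9 4.4 3.5
   vertex 3.4 2.2 4.8
  endloop
 endfacet
 facet normal 0.809 -0.535 -0.245
  outer loop
   vertex 4.8 3.2 3.0
   vertex 3.3 1.8 1.1
   vertex 4.9 3.9 1.8
  endloop
 endfacet
 facet normal 0.787 -0.587 -0.189
  outer loop
   vertex 4.8 3.2 3.0
   vertex 2.4 0.4 1.7
   vertex 3.3 1.8 1.1
  endloop
 endfacet
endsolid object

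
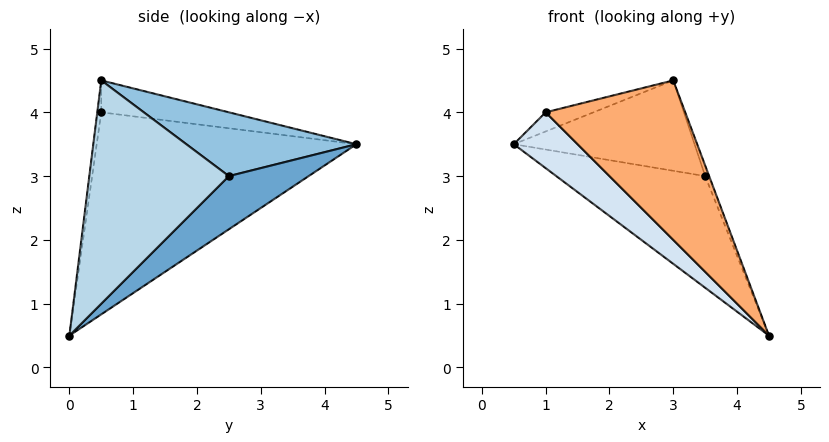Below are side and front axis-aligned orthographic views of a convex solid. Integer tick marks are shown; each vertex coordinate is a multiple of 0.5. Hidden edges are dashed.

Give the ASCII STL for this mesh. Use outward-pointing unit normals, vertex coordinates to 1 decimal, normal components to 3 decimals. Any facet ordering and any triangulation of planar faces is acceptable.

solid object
 facet normal 0.388 0.725 -0.569
  outer loop
   vertex 3.5 2.5 3.0
   vertex 4.5 0.0 0.5
   vertex 0.5 4.5 3.5
  endloop
 endfacet
 facet normal 0.439 0.466 0.768
  outer loop
   vertex 3.5 2.5 3.0
   vertex 0.5 4.5 3.5
   vertex 3.0 0.5 4.5
  endloop
 endfacet
 facet normal 0.937 0.027 0.348
  outer loop
   vertex 3.5 2.5 3.0
   vertex 3.0 0.5 4.5
   vertex 4.5 0.0 0.5
  endloop
 endfacet
 facet normal -0.709 -0.174 -0.684
  outer loop
   vertex 1.0 0.5 4.0
   vertex 0.5 4.5 3.5
   vertex 4.5 0.0 0.5
  endloop
 endfacet
 facet normal -0.242 0.091 0.966
  outer loop
   vertex 1.0 0.5 4.0
   vertex 3.0 0.5 4.5
   vertex 0.5 4.5 3.5
  endloop
 endfacet
 facet normal -0.028 -0.993 0.114
  outer loop
   vertex 1.0 0.5 4.0
   vertex 4.5 0.0 0.5
   vertex 3.0 0.5 4.5
  endloop
 endfacet
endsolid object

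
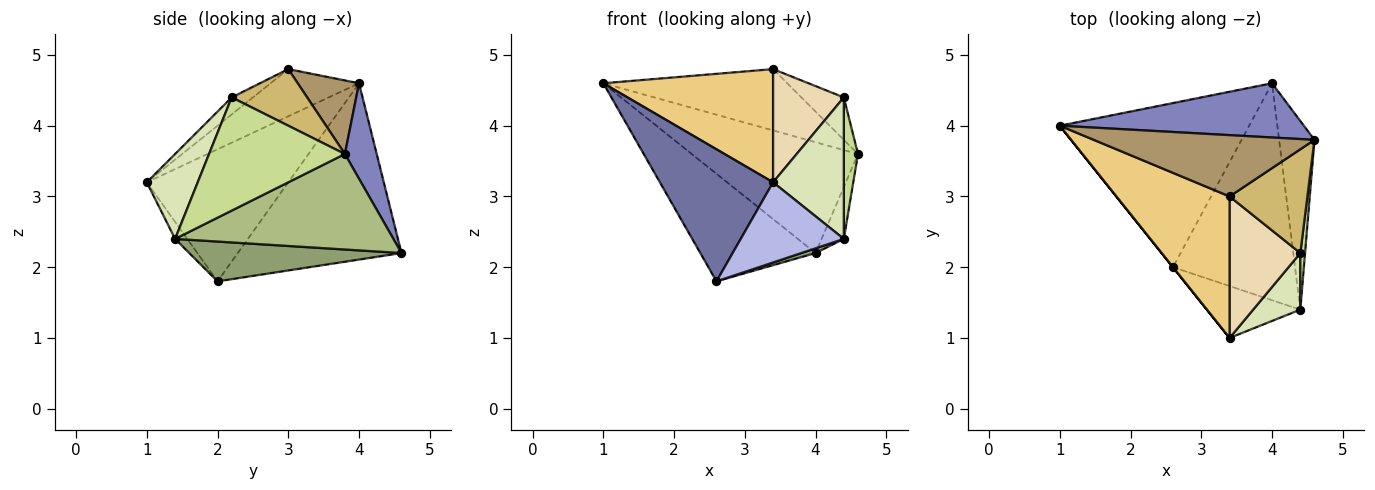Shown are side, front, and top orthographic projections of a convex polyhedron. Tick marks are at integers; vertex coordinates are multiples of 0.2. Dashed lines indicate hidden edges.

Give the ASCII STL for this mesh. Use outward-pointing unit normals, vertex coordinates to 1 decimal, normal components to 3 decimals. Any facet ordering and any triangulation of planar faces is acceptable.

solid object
 facet normal -0.781 -0.625 0.000
  outer loop
   vertex 2.6 2.0 1.8
   vertex 3.4 1.0 3.2
   vertex 1.0 4.0 4.6
  endloop
 endfacet
 facet normal 0.170 0.885 0.433
  outer loop
   vertex 4.0 4.6 2.2
   vertex 1.0 4.0 4.6
   vertex 4.6 3.8 3.6
  endloop
 endfacet
 facet normal -0.614 0.432 -0.660
  outer loop
   vertex 4.0 4.6 2.2
   vertex 2.6 2.0 1.8
   vertex 1.0 4.0 4.6
  endloop
 endfacet
 facet normal -0.098 -0.836 -0.541
  outer loop
   vertex 4.4 1.4 2.4
   vertex 3.4 1.0 3.2
   vertex 2.6 2.0 1.8
  endloop
 endfacet
 facet normal 0.310 -0.021 -0.951
  outer loop
   vertex 4.4 1.4 2.4
   vertex 2.6 2.0 1.8
   vertex 4.0 4.6 2.2
  endloop
 endfacet
 facet normal 0.934 0.095 -0.346
  outer loop
   vertex 4.4 1.4 2.4
   vertex 4.0 4.6 2.2
   vertex 4.6 3.8 3.6
  endloop
 endfacet
 facet normal 0.994 -0.104 0.041
  outer loop
   vertex 4.4 1.4 2.4
   vertex 4.6 3.8 3.6
   vertex 4.4 2.2 4.4
  endloop
 endfacet
 facet normal 0.556 -0.772 0.309
  outer loop
   vertex 4.4 1.4 2.4
   vertex 4.4 2.2 4.4
   vertex 3.4 1.0 3.2
  endloop
 endfacet
 facet normal 0.229 0.688 0.688
  outer loop
   vertex 3.4 3.0 4.8
   vertex 4.6 3.8 3.6
   vertex 1.0 4.0 4.6
  endloop
 endfacet
 facet normal 0.558 0.314 0.768
  outer loop
   vertex 3.4 3.0 4.8
   vertex 4.4 2.2 4.4
   vertex 4.6 3.8 3.6
  endloop
 endfacet
 facet normal -0.309 -0.594 0.743
  outer loop
   vertex 3.4 3.0 4.8
   vertex 1.0 4.0 4.6
   vertex 3.4 1.0 3.2
  endloop
 endfacet
 facet normal -0.184 -0.614 0.768
  outer loop
   vertex 3.4 3.0 4.8
   vertex 3.4 1.0 3.2
   vertex 4.4 2.2 4.4
  endloop
 endfacet
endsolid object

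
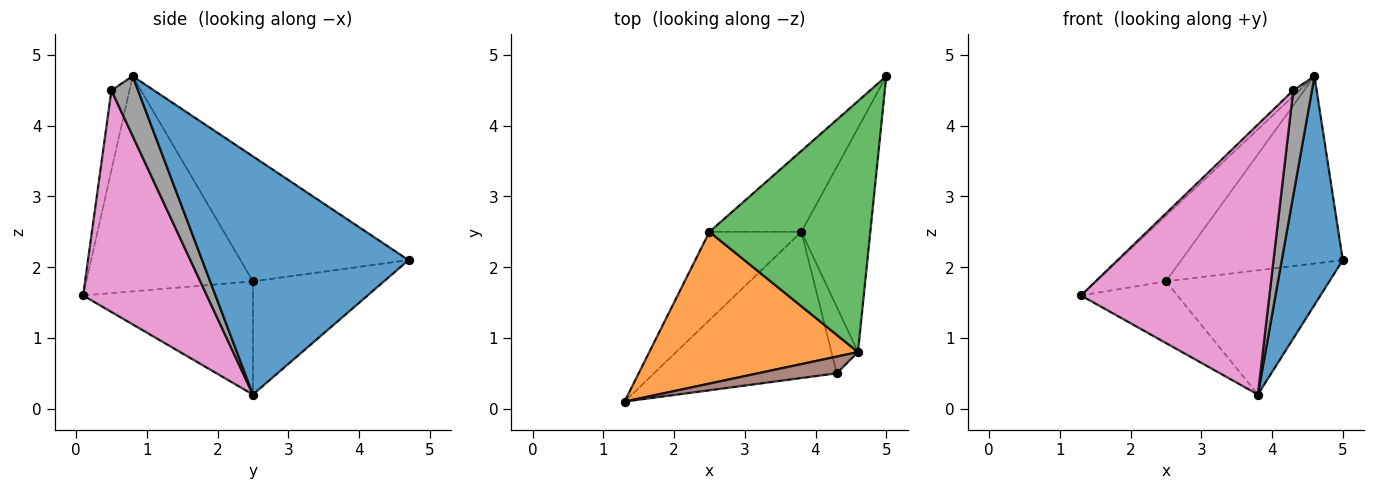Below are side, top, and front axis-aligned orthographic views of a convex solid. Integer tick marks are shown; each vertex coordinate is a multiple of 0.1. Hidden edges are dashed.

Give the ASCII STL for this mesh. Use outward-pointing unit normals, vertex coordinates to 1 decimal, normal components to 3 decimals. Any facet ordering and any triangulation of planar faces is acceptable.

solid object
 facet normal 0.924 -0.273 -0.267
  outer loop
   vertex 3.8 2.5 0.2
   vertex 5.0 4.7 2.1
   vertex 4.6 0.8 4.7
  endloop
 endfacet
 facet normal -0.687 0.288 0.667
  outer loop
   vertex 2.5 2.5 1.8
   vertex 1.3 0.1 1.6
   vertex 4.6 0.8 4.7
  endloop
 endfacet
 facet normal -0.528 0.508 0.680
  outer loop
   vertex 2.5 2.5 1.8
   vertex 4.6 0.8 4.7
   vertex 5.0 4.7 2.1
  endloop
 endfacet
 facet normal -0.710 0.403 -0.577
  outer loop
   vertex 2.5 2.5 1.8
   vertex 3.8 2.5 0.2
   vertex 1.3 0.1 1.6
  endloop
 endfacet
 facet normal -0.558 0.695 -0.453
  outer loop
   vertex 2.5 2.5 1.8
   vertex 5.0 4.7 2.1
   vertex 3.8 2.5 0.2
  endloop
 endfacet
 facet normal -0.691 0.236 0.683
  outer loop
   vertex 4.3 0.5 4.5
   vertex 4.6 0.8 4.7
   vertex 1.3 0.1 1.6
  endloop
 endfacet
 facet normal 0.500 -0.761 -0.412
  outer loop
   vertex 4.3 0.5 4.5
   vertex 1.3 0.1 1.6
   vertex 3.8 2.5 0.2
  endloop
 endfacet
 facet normal 0.769 -0.541 -0.341
  outer loop
   vertex 4.3 0.5 4.5
   vertex 3.8 2.5 0.2
   vertex 4.6 0.8 4.7
  endloop
 endfacet
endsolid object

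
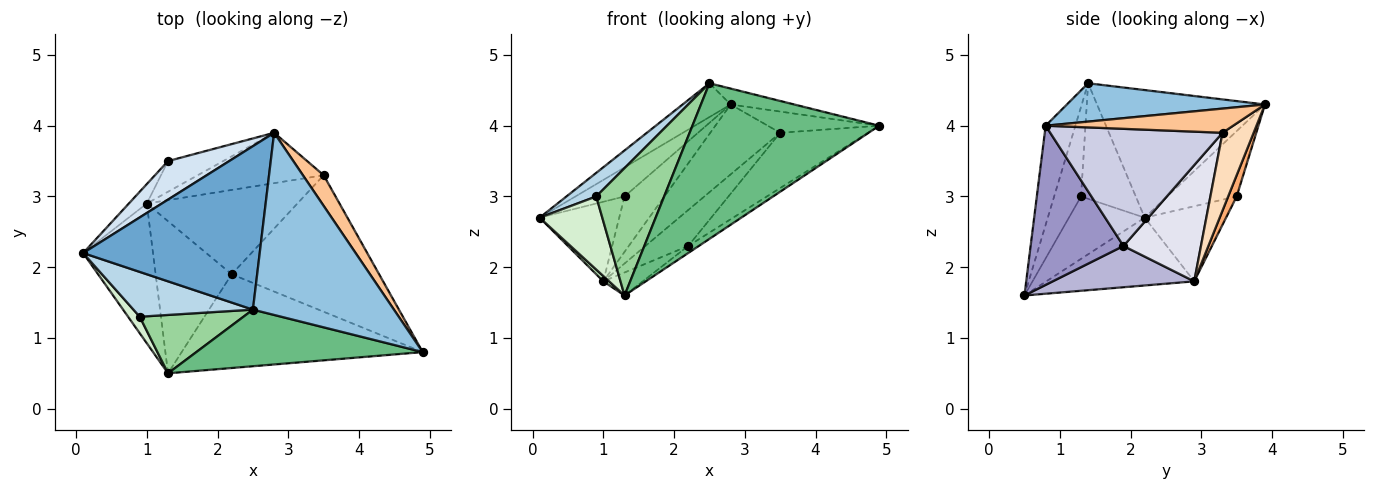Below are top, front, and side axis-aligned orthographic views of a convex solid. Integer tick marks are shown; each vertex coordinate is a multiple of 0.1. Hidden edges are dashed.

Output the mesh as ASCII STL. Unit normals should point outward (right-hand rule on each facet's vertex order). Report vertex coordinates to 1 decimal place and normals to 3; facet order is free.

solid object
 facet normal -0.578 0.165 0.799
  outer loop
   vertex 2.5 1.4 4.6
   vertex 2.8 3.9 4.3
   vertex 0.1 2.2 2.7
  endloop
 endfacet
 facet normal 0.261 0.084 0.962
  outer loop
   vertex 2.5 1.4 4.6
   vertex 4.9 0.8 4.0
   vertex 2.8 3.9 4.3
  endloop
 endfacet
 facet normal -0.650 -0.354 0.672
  outer loop
   vertex 0.9 1.3 3.0
   vertex 2.5 1.4 4.6
   vertex 0.1 2.2 2.7
  endloop
 endfacet
 facet normal -0.649 0.459 0.607
  outer loop
   vertex 1.3 3.5 3.0
   vertex 0.1 2.2 2.7
   vertex 2.8 3.9 4.3
  endloop
 endfacet
 facet normal -0.705 0.689 -0.168
  outer loop
   vertex 1.3 3.5 3.0
   vertex 1.0 2.9 1.8
   vertex 0.1 2.2 2.7
  endloop
 endfacet
 facet normal 0.183 0.860 -0.476
  outer loop
   vertex 1.3 3.5 3.0
   vertex 2.8 3.9 4.3
   vertex 1.0 2.9 1.8
  endloop
 endfacet
 facet normal 0.692 0.411 0.594
  outer loop
   vertex 3.5 3.3 3.9
   vertex 2.8 3.9 4.3
   vertex 4.9 0.8 4.0
  endloop
 endfacet
 facet normal 0.340 0.763 -0.550
  outer loop
   vertex 3.5 3.3 3.9
   vertex 1.0 2.9 1.8
   vertex 2.8 3.9 4.3
  endloop
 endfacet
 facet normal -0.148 -0.929 0.338
  outer loop
   vertex 1.3 0.5 1.6
   vertex 4.9 0.8 4.0
   vertex 2.5 1.4 4.6
  endloop
 endfacet
 facet normal -0.339 -0.855 0.392
  outer loop
   vertex 1.3 0.5 1.6
   vertex 2.5 1.4 4.6
   vertex 0.9 1.3 3.0
  endloop
 endfacet
 facet normal -0.696 -0.027 -0.717
  outer loop
   vertex 1.3 0.5 1.6
   vertex 0.1 2.2 2.7
   vertex 1.0 2.9 1.8
  endloop
 endfacet
 facet normal -0.763 -0.631 0.142
  outer loop
   vertex 1.3 0.5 1.6
   vertex 0.9 1.3 3.0
   vertex 0.1 2.2 2.7
  endloop
 endfacet
 facet normal 0.550 0.063 -0.833
  outer loop
   vertex 2.2 1.9 2.3
   vertex 4.9 0.8 4.0
   vertex 1.3 0.5 1.6
  endloop
 endfacet
 facet normal 0.473 0.132 -0.871
  outer loop
   vertex 2.2 1.9 2.3
   vertex 1.3 0.5 1.6
   vertex 1.0 2.9 1.8
  endloop
 endfacet
 facet normal 0.593 0.302 -0.746
  outer loop
   vertex 2.2 1.9 2.3
   vertex 3.5 3.3 3.9
   vertex 4.9 0.8 4.0
  endloop
 endfacet
 facet normal 0.579 0.320 -0.750
  outer loop
   vertex 2.2 1.9 2.3
   vertex 1.0 2.9 1.8
   vertex 3.5 3.3 3.9
  endloop
 endfacet
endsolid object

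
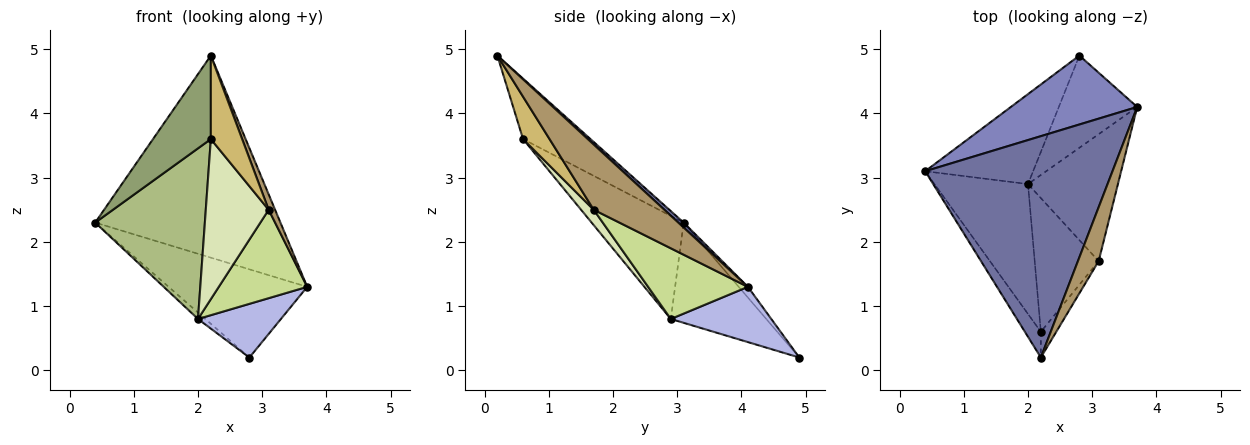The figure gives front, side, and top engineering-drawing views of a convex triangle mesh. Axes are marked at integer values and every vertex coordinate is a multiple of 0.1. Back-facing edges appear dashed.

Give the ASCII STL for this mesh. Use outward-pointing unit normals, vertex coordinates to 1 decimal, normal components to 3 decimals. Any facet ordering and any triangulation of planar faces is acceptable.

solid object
 facet normal 0.019 0.674 0.738
  outer loop
   vertex 2.2 0.2 4.9
   vertex 3.7 4.1 1.3
   vertex 0.4 3.1 2.3
  endloop
 endfacet
 facet normal -0.052 0.787 0.615
  outer loop
   vertex 2.8 4.9 0.2
   vertex 0.4 3.1 2.3
   vertex 3.7 4.1 1.3
  endloop
 endfacet
 facet normal -0.680 0.052 -0.732
  outer loop
   vertex 2.0 2.9 0.8
   vertex 0.4 3.1 2.3
   vertex 2.8 4.9 0.2
  endloop
 endfacet
 facet normal 0.520 -0.430 -0.738
  outer loop
   vertex 2.0 2.9 0.8
   vertex 2.8 4.9 0.2
   vertex 3.7 4.1 1.3
  endloop
 endfacet
 facet normal -0.744 -0.638 -0.196
  outer loop
   vertex 2.2 0.6 3.6
   vertex 2.2 0.2 4.9
   vertex 0.4 3.1 2.3
  endloop
 endfacet
 facet normal -0.555 -0.662 -0.504
  outer loop
   vertex 2.2 0.6 3.6
   vertex 0.4 3.1 2.3
   vertex 2.0 2.9 0.8
  endloop
 endfacet
 facet normal 0.542 -0.480 -0.690
  outer loop
   vertex 3.1 1.7 2.5
   vertex 2.0 2.9 0.8
   vertex 3.7 4.1 1.3
  endloop
 endfacet
 facet normal 0.152 -0.758 -0.634
  outer loop
   vertex 3.1 1.7 2.5
   vertex 2.2 0.6 3.6
   vertex 2.0 2.9 0.8
  endloop
 endfacet
 facet normal 0.949 -0.086 0.302
  outer loop
   vertex 3.1 1.7 2.5
   vertex 3.7 4.1 1.3
   vertex 2.2 0.2 4.9
  endloop
 endfacet
 facet normal 0.629 -0.743 -0.229
  outer loop
   vertex 3.1 1.7 2.5
   vertex 2.2 0.2 4.9
   vertex 2.2 0.6 3.6
  endloop
 endfacet
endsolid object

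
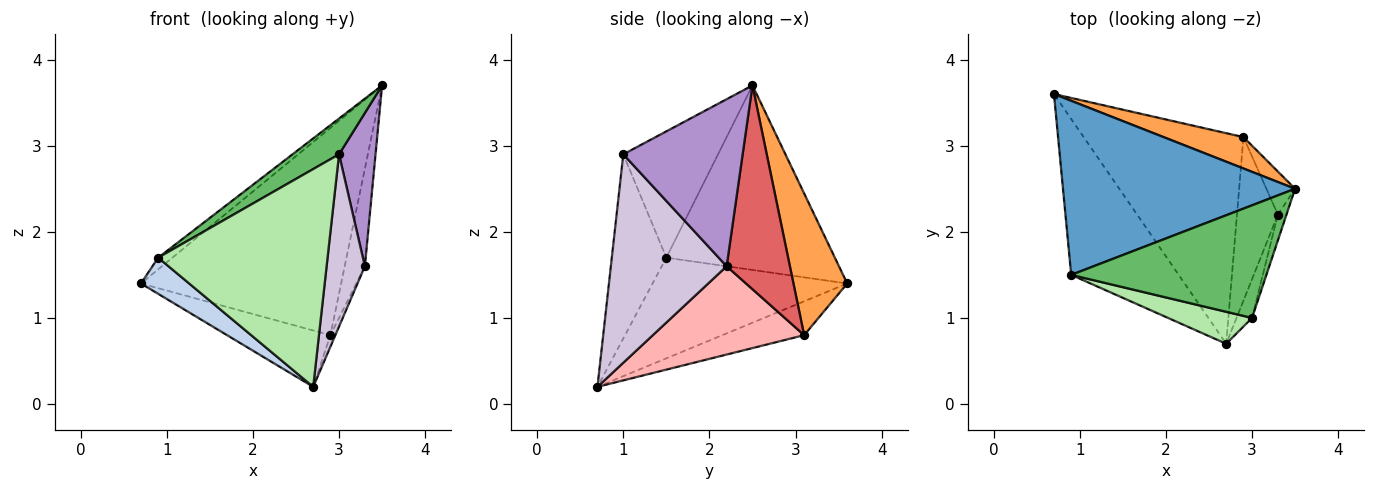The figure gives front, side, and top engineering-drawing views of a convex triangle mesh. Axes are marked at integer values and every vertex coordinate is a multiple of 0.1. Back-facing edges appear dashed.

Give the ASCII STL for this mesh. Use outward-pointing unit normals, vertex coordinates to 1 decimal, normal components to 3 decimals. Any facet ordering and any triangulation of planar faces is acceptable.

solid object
 facet normal -0.621 0.052 0.782
  outer loop
   vertex 0.9 1.5 1.7
   vertex 3.5 2.5 3.7
   vertex 0.7 3.6 1.4
  endloop
 endfacet
 facet normal -0.674 -0.167 -0.720
  outer loop
   vertex 0.9 1.5 1.7
   vertex 0.7 3.6 1.4
   vertex 2.7 0.7 0.2
  endloop
 endfacet
 facet normal 0.257 0.956 0.145
  outer loop
   vertex 2.9 3.1 0.8
   vertex 0.7 3.6 1.4
   vertex 3.5 2.5 3.7
  endloop
 endfacet
 facet normal -0.201 0.253 -0.946
  outer loop
   vertex 2.9 3.1 0.8
   vertex 2.7 0.7 0.2
   vertex 0.7 3.6 1.4
  endloop
 endfacet
 facet normal -0.525 -0.258 0.811
  outer loop
   vertex 3.0 1.0 2.9
   vertex 3.5 2.5 3.7
   vertex 0.9 1.5 1.7
  endloop
 endfacet
 facet normal -0.304 -0.943 0.138
  outer loop
   vertex 3.0 1.0 2.9
   vertex 0.9 1.5 1.7
   vertex 2.7 0.7 0.2
  endloop
 endfacet
 facet normal 0.944 0.301 -0.133
  outer loop
   vertex 3.3 2.2 1.6
   vertex 2.9 3.1 0.8
   vertex 3.5 2.5 3.7
  endloop
 endfacet
 facet normal 0.907 0.029 -0.420
  outer loop
   vertex 3.3 2.2 1.6
   vertex 2.7 0.7 0.2
   vertex 2.9 3.1 0.8
  endloop
 endfacet
 facet normal 0.955 -0.292 -0.049
  outer loop
   vertex 3.3 2.2 1.6
   vertex 3.5 2.5 3.7
   vertex 3.0 1.0 2.9
  endloop
 endfacet
 facet normal 0.947 -0.313 -0.070
  outer loop
   vertex 3.3 2.2 1.6
   vertex 3.0 1.0 2.9
   vertex 2.7 0.7 0.2
  endloop
 endfacet
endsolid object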